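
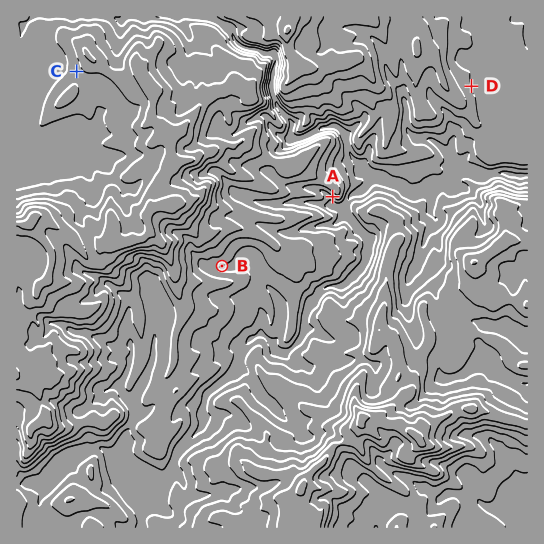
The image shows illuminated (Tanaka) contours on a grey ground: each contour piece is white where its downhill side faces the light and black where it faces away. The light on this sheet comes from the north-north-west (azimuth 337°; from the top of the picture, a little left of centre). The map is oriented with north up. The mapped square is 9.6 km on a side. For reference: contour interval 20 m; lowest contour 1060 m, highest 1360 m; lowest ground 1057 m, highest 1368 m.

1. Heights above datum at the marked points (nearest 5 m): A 1120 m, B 1160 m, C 1270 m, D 1120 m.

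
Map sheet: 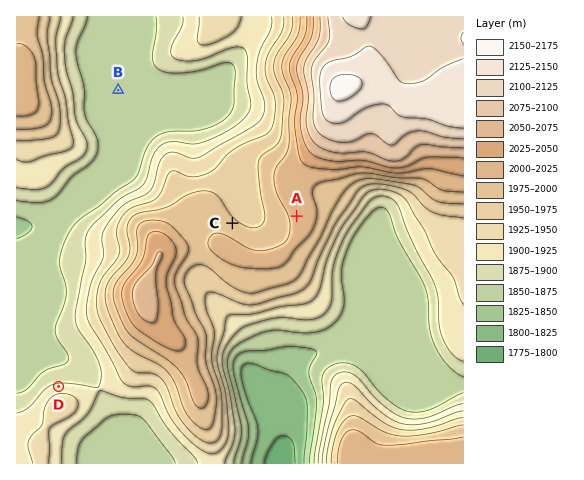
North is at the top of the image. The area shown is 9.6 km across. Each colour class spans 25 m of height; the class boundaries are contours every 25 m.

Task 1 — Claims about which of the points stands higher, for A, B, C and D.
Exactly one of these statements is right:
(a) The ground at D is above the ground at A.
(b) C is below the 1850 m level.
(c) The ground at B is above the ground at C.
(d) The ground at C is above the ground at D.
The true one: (d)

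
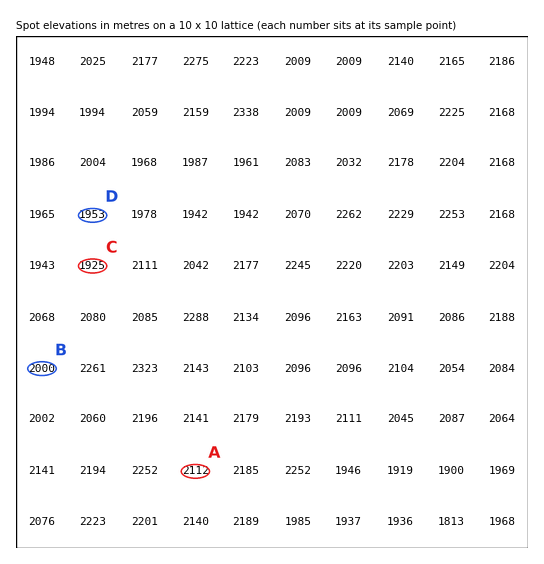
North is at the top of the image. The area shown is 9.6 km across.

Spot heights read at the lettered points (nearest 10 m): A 2110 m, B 2000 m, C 1930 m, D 1950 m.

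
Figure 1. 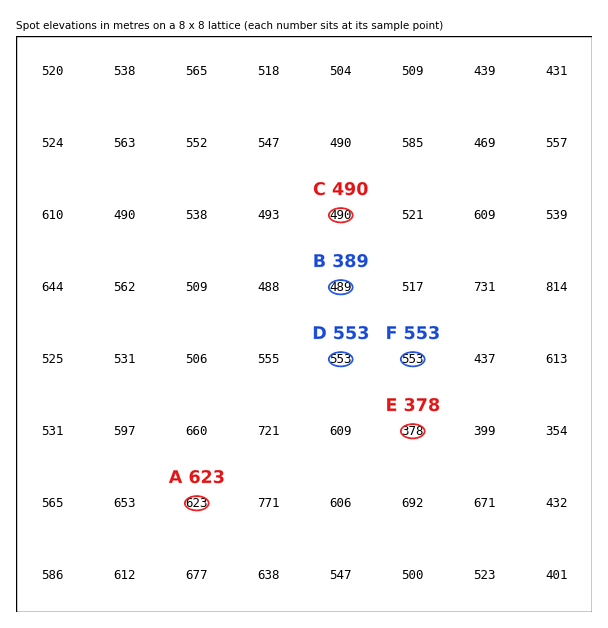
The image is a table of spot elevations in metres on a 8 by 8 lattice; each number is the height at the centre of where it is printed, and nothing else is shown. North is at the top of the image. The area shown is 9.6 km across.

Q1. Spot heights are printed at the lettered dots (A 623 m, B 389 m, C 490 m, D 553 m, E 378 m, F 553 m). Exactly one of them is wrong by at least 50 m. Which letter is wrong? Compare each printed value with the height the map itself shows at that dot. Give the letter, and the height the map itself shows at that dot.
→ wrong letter B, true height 489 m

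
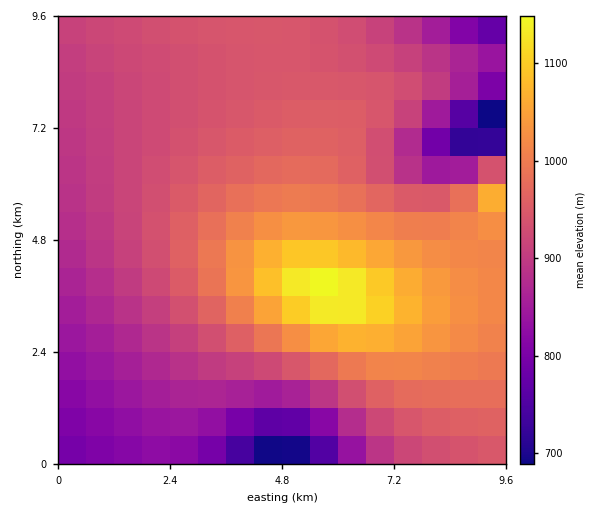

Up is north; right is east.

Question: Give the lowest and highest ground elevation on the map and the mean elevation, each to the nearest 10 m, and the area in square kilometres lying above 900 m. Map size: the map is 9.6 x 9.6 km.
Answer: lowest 650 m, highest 1160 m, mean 930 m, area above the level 65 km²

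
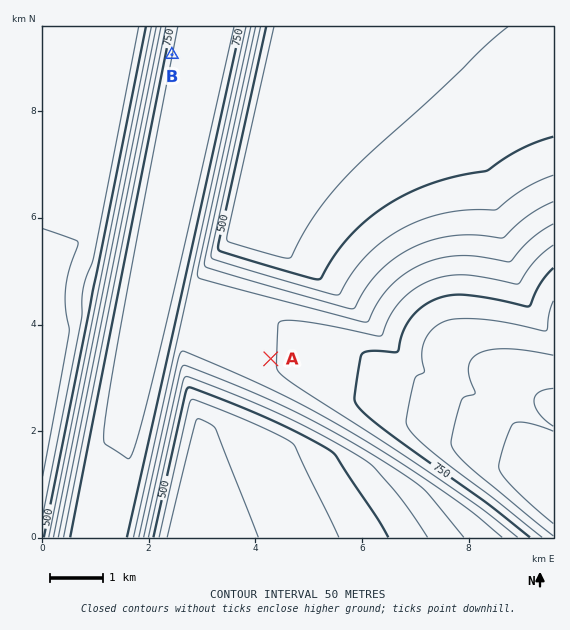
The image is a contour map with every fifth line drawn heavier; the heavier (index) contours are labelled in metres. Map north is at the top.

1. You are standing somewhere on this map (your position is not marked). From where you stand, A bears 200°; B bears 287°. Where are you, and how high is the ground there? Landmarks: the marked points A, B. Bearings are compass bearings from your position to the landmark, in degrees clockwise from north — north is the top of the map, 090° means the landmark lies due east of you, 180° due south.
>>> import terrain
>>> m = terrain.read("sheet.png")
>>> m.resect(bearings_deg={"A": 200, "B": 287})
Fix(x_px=360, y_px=112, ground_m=440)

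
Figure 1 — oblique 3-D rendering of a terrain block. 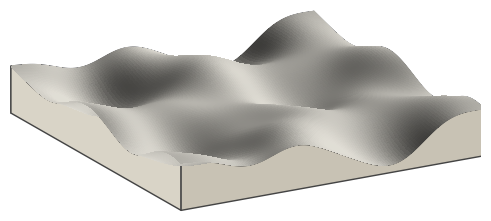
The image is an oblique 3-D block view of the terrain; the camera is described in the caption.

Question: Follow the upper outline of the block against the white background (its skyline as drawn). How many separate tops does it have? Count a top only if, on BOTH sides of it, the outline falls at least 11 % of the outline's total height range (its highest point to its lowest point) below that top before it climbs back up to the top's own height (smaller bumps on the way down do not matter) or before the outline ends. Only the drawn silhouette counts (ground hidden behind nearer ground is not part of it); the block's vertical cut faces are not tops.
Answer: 2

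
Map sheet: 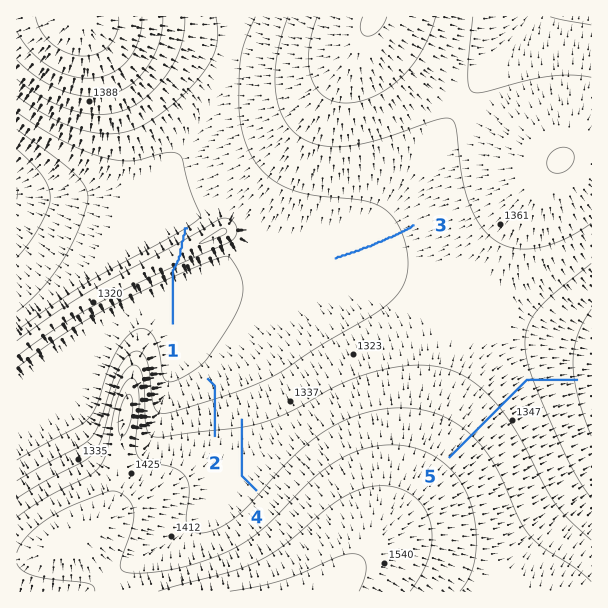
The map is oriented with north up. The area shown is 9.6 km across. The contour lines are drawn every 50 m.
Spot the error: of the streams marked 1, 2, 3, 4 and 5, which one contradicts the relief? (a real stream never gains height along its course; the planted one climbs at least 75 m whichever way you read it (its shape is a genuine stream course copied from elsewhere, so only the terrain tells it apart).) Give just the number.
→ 1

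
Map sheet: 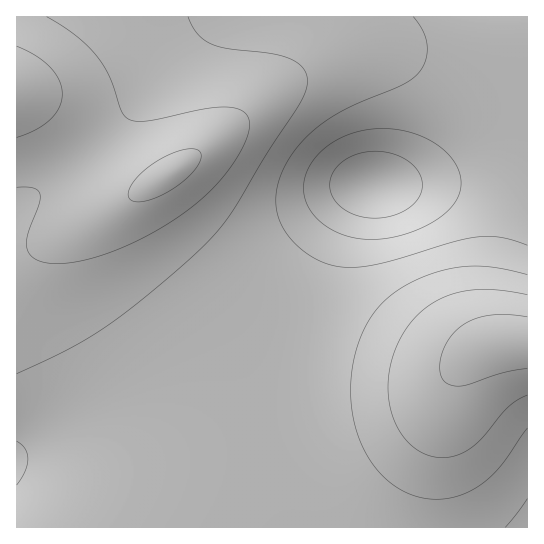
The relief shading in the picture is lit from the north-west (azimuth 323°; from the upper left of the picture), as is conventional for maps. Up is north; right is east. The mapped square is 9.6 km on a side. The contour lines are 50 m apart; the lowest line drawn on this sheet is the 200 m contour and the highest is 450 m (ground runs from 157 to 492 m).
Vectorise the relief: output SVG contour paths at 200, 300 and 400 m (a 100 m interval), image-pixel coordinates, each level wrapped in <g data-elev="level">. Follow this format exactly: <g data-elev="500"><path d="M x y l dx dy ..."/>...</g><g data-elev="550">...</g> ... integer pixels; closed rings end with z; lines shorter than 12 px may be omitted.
<g data-elev="200"><path d="M370 218l-20-5-14-11-4-7-2-8 0-8 4-8 5-6 7-6 19-7 21 0 20 7 9 9 6 10 1 11-3 9-9 9-12 7-13 3z"/></g><g data-elev="300"><path d="M505 527l22-28"/><path d="M17 441l8 8 3 10-3 12-8 14"/><path d="M527 245l-26-8-24 0-24 5-74 22-20 3-16 0-18-4-18-9-15-13-11-16-5-19 2-21 8-22 16-21 15-14 17-12 23-12 46-20 12-7 7-8 5-12 0-14-5-13-9-13"/></g><g data-elev="400"><path d="M527 295l-29-5-25 0-23 5-20 10-17 14-13 20-9 24-3 24 4 26 4 12 6 10 8 9 9 7 10 4 10 3 16-2 16-8 12-11 25-30 9-7 10-5"/><path d="M17 187l16 1 4 2 3 4-1 9-12 36 0 10 4 7 8 5 14 3 16-1 18-4 27-8 28-13 28-16 24-17 20-18 16-18 13-22 6-17 0-9-3-7-7-5-9-2-25 2-58 12-10 0-8-2-7-8-13-34-12-21-22-21-28-18"/></g>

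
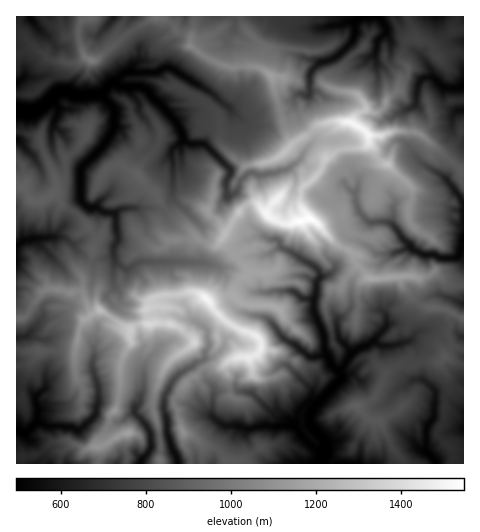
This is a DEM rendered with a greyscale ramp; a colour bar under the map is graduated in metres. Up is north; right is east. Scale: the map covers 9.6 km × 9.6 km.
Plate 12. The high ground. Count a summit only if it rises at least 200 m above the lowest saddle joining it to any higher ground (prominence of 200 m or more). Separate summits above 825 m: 3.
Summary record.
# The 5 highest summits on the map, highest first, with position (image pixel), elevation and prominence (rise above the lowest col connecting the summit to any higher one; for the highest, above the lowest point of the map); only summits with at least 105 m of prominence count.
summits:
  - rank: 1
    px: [311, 218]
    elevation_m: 1547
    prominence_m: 1052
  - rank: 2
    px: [206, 298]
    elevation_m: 1511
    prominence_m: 364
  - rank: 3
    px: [357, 126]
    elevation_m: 1508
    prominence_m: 250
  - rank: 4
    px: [129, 433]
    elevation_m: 1168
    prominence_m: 161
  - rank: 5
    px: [271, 76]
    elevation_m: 1156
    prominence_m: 128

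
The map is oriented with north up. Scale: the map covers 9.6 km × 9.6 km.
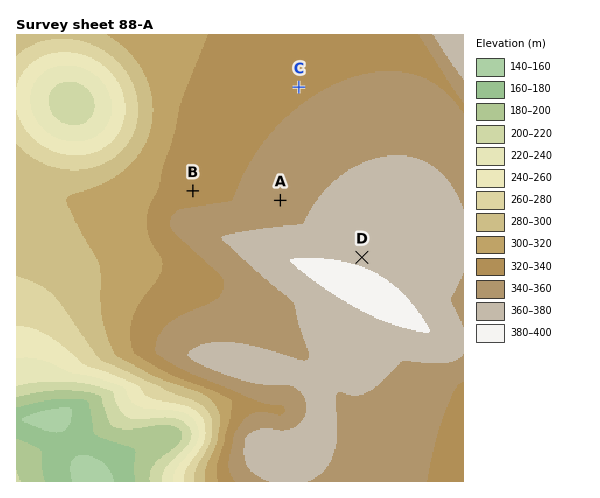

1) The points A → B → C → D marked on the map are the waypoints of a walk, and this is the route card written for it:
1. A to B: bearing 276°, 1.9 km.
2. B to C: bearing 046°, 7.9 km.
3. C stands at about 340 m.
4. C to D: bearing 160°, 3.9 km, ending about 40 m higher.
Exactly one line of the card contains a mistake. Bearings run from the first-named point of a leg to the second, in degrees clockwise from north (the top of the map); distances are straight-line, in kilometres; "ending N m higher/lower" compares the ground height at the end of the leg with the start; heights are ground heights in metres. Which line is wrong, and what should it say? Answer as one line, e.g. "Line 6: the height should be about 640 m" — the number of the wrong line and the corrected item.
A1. Line 2: the distance should be 3.2 km.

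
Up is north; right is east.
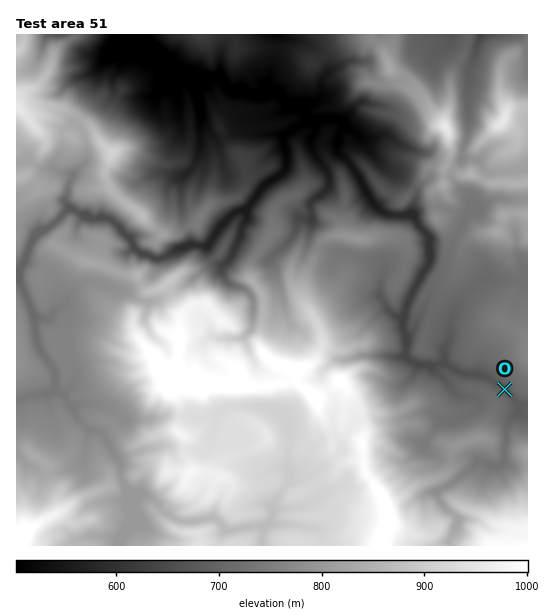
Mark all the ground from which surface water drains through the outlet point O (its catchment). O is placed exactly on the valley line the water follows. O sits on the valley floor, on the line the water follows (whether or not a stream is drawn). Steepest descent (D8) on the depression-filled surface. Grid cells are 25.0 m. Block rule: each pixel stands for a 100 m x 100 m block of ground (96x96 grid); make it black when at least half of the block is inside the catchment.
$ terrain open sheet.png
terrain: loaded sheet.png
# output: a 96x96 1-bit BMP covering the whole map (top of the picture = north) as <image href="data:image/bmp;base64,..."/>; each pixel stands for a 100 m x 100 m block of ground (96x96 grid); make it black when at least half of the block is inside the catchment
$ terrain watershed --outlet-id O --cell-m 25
<image width="96" height="96" href="data:image/bmp;base64,Qk2+BAAAAAAAAD4AAAAoAAAAYAAAAGAAAAABAAEAAAAAAIAEAAATCwAAEwsAAAIAAAAAAAAA////AAAAAAAAAAAAAAAAAAf///4AAAAAAAAAAAf///4AAAAAAAAAAAf///4AAAAAAAAAAAP///8AAAAAAAAAAAP///8AAAAAAAAAAAP///8AAAAAAAAAAAP///8AAAAAAAAAAAP///8AAAAAAAAAAAH///8AAAAAAAAAAAD///8AAAAAAAAAAAA///8AAAAAAAAAAAAf//8AAAAAAAAAAAAB//8AAAAAAAAAAAAAf/8AAAAAAAAAAAAAf/8AAAAAAAAAAAAAf/8AAAAAAAAAAAAAf/8AAAAAAAAAAAAAP/8AAAAAAAAAAAAAP/8AAAAAAAAAAAAAD/8AAAAAAAAAAAAAAP8AAAAAAAAAAAAAAP8AAAAAAAAAAAAAAP8AAAAAAAAAAAAAAP8AAAAAAAAAAAAAAH8AAAAAAAAAAAAAAD8AAAAAAAAAAAAAAD8AAAAAAAAAAAAAAD8AAAAAAAAAAAAAAB8AAAAAAAAAAAAAAA8AAAAAAAAAAAAAAAcAAAAAAAAAAAAAAAMAAAAAAAAAAAAAAAEAAAAAAAAAAAAAAAAAAAAAAAAAAAAAAAAAAAAAAAAAAAAAAAAAAAAAAAAAAAAAAAAAAAAAAAAAAAAAAAAAAAAAAAAAAAAAAAAAAAAAAAAAAAAAAAAAAAAAAAAAAAAAAAAAAAAAAAAAAAAAAAAAAAAAAAAAAAAAAAAAAAAAAAAAAAAAAAAAAAAAAAAAAAAAAAAAAAAAAAAAAAAAAAAAAAAAAAAAAAAAAAAAAAAAAAAAAAAAAAAAAAAAAAAAAAAAAAAAAAAAAAAAAAAAAAAAAAAAAAAAAAAAAAAAAAAAAAAAAAAAAAAAAAAAAAAAAAAAAAAAAAAAAAAAAAAAAAAAAAAAAAAAAAAAAAAAAAAAAAAAAAAAAAAAAAAAAAAAAAAAAAAAAAAAAAAAAAAAAAAAAAAAAAAAAAAAAAAAAAAAAAAAAAAAAAAAAAAAAAAAAAAAAAAAAAAAAAAAAAAAAAAAAAAAAAAAAAAAAAAAAAAAAAAAAAAAAAAAAAAAAAAAAAAAAAAAAAAAAAAAAAAAAAAAAAAAAAAAAAAAAAAAAAAAAAAAAAAAAAAAAAAAAAAAAAAAAAAAAAAAAAAAAAAAAAAAAAAAAAAAAAAAAAAAAAAAAAAAAAAAAAAAAAAAAAAAAAAAAAAAAAAAAAAAAAAAAAAAAAAAAAAAAAAAAAAAAAAAAAAAAAAAAAAAAAAAAAAAAAAAAAAAAAAAAAAAAAAAAAAAAAAAAAAAAAAAAAAAAAAAAAAAAAAAAAAAAAAAAAAAAAAAAAAAAAAAAAAAAAAAAAAAAAAAAAAAAAAAAAAAAAAAAAAAAAAAAAAAAAAAAAAAAAAAAAAAAAAAAAAAAAAAAAAAAAAAAAAAAAAAAAAAAAAAAAAAAAAAAAAAAAAAAAAAAAAAAAAAAAAAAAAAAAAAAAAAAAAAAAAAAAAAAAAAAAAAAAAAAAAAAAAAAAAAAAAAAAAAAAAAAAAAAAAAAAAAAAAAAAAAAAAAAAAAAAAAAAAAAAAAAAAAAAA="/>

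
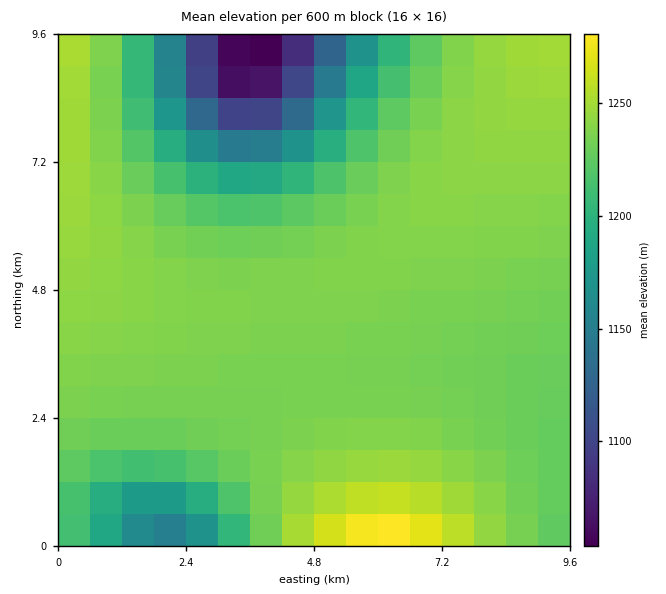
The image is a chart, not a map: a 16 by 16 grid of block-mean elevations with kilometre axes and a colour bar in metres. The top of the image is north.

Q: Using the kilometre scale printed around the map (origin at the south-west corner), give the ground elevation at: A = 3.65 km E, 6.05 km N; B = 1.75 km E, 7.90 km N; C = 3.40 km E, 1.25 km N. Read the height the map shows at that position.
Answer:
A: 1224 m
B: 1202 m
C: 1228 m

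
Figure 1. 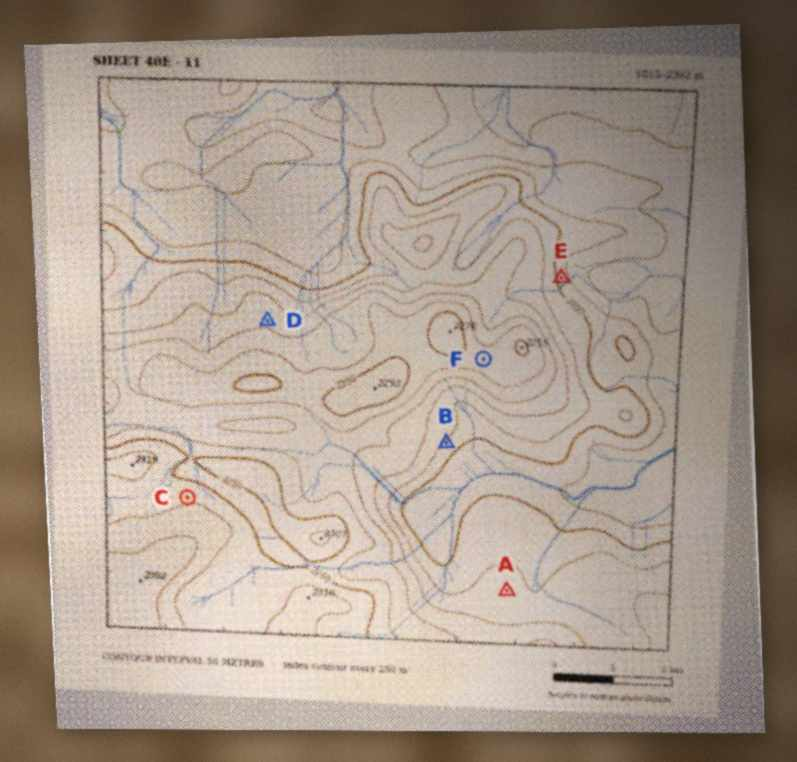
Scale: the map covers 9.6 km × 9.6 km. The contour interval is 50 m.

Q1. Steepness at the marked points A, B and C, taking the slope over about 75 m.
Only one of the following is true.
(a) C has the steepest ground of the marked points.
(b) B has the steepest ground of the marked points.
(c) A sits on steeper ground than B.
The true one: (b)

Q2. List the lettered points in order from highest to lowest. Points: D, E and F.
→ F D E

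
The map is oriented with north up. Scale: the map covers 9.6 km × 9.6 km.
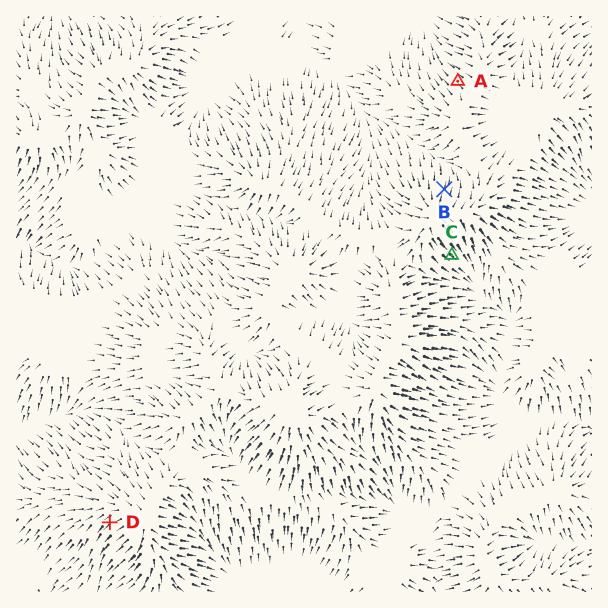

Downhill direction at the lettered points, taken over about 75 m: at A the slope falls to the NW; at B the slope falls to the N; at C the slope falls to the SE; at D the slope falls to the SW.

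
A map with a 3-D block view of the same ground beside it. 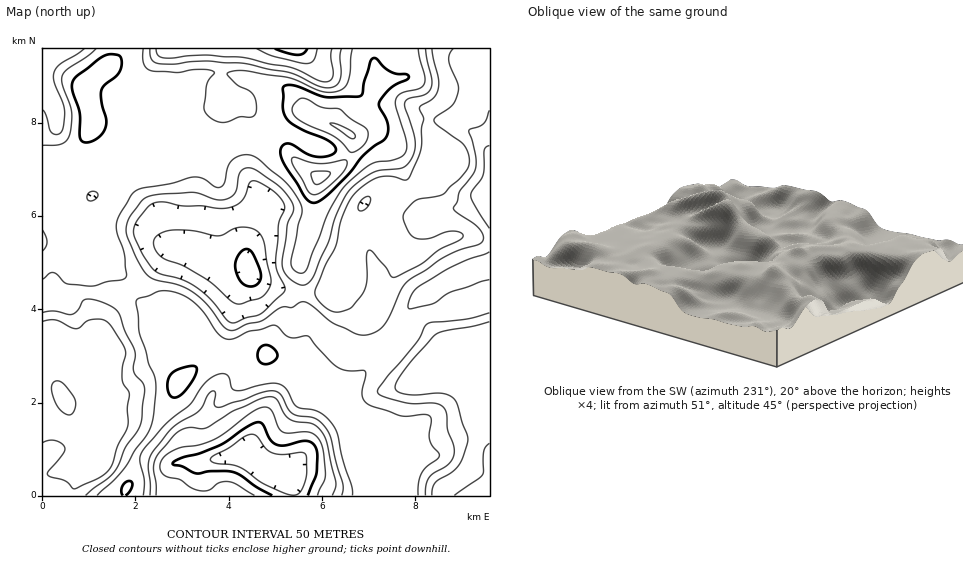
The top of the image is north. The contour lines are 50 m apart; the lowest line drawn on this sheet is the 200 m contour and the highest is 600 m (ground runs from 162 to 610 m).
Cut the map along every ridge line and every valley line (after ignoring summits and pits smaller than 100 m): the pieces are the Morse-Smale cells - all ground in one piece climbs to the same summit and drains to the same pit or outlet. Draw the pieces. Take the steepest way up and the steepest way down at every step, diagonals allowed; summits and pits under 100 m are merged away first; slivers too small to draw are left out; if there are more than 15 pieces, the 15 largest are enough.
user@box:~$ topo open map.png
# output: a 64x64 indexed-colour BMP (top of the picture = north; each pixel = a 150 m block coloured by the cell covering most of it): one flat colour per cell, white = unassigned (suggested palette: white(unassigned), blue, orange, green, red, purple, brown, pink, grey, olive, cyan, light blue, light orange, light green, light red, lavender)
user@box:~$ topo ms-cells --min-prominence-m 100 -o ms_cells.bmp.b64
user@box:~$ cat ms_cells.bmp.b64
<image width="64" height="64" href="data:image/bmp;base64,Qk12CAAAAAAAAHYAAAAoAAAAQAAAAEAAAAABAAQAAAAAAAAIAAATCwAAEwsAABAAAAAAAAAA////ALR3HwAOf/8ALKAsACgn1gC9Z5QAS1aMAMJ34wB/f38AIr28AM++FwDox64AeLv/AIrfmACWmP8A1bDFADMzMzMzMyIiIiIiIiIiIiIiIiIiIiIiIiIkREREREREMzMzMzMzIiIiIiIiIiIiIiIiIiIiIiIiIiJEREREREQzMzMzMzMyIiIiIiIiIiIiIiIiIiIiIiIiIkRERERERDMzMzMzMzIiIiIiIiIiIiIiIiIiIiIiIiIiREREREREMzMzMzMzMiIiIiIiIiIiIiIiIiIiIiIiIiJEREREREQzMzMzMzMyIiIiIiIiIiIiIiIiIiIiIiIiRERERERERDMzMzMzMzMiIiIiIiIiIiIiIiIiIiIiJEREREREREREMzMzMzMzMzIiIiIiIiIiIiIiIiIiIiJEREREREREREQzMzMzMzMzMiIiIiIiIiIiIiIiIiIiIkRERERERERERDMzMzMzMzMzIiIiIiIiIiIiIiIiIiIkREREREREREREMzMzMzMzMzMyIiIiIiIiIiIiIiIiIiREREREREREREQzMzMzMzMzMzIiIiIiIiIiIiIiIiIiRERERERERERERDMzMzMzMzMzMyIiIiIiIiIiIiIiIiJEREREREREREREMzMzMzMzMzMzIiIiIiIiIiIiIiIiJEREREREREREREQzMzMzMzMzMzMyIiIiIiIiIiIiIiIkRERERERERERERDMzMzMzMzMzMzIiIiIiIiIiIiIiIRFEREREREREREREMzMzMzMzMzMzMyIiIiIiIiIiIiERERREREREREREREQzMzMzMzMzMzMzMiIiIiIiIiIiEREREURERERERERERDMzMzMzMzMzMzMzIiIiIiIiIiIRERERFEREREREREREMzMzMzMzMzMzMzMRIiIiIiIiEREREREUREREREREREQzMzMzMzMzMzMzMxEREiIiERERERERERFERERERERERDMzMzMzMzMzMzMxERERERERERERERERERREREREREREMzMzMzMzMzMzMzEREREREREREREREREREUREREREREQzMzMzMzMzMzMzERERERERERERERERERERFERERERERDMzMzMzMzMzMzEREREREREREREREREREREUREREREREMzMzMzMzMzMxERERERERERERERERERERERFEREREREQzMzMzMzMzMxEREREREREREREREREREREREURERERERDMzMzMzMzMRERERERERERERERERERERERERFEREREREMzMzMzMzMRERERERERERERERERERERERERERREREREQzkzMzMzMRERERERERERERERERERERERERERERRERERDmTMzMzMxERERERERERERERERERERERERERERERREREmZkzMzMxERERERERERERERERERERERERERERERERRESZmTMzMxERERERERERERERERERERERERERERERERERRJmZkzMxERERERERERERERERERERERERERERERERERERZpmTMxERERERERERERERERERERERERERERERERERERFmaZMzEREREREREREREREREREREREREREREREREREREWZmYxERERERERERERERERERERERERERERERERERERERZmZmZhERERERERERERERERERERERERERERERERERERFmZmZmEREREREREREREREREREREREREREREREREREREWZmZmZhERERERERERERERERERERERERERERERERERERZmZmZmERERERERERERERERERERERERERERERERERERF2ZmZmZhEREREREREREREREREREREREREREREREREREXZmZmZmERERERERERERERERERERERERERERERERERERd2ZmZmZhERERERERERERERERERERERERERERERERERF3ZmZmZmEREREREREREREREREREREREREREREREREREXdmZmZmYRERERERERERERERERERERERERERERERERERd2ZmZmZhEREREREREREREREREYiIERERERERERERERF3ZmZmZmZmZmEREREREREREREYiIiBEREREREREREREXd2ZmZmZmZmZhEREREREREREYiIiIgRERERERERERERd3d2ZmZmZmZmYVVVVRERERFViIiIiBERERERERERERF3d3dmZmZmZmZVVVVVVVERVVWIiIiIEREREREREREREXd3d2ZmZmZmZlVVVVVVVVVVVYiIiIgRERERERERERERd3d3dmZmZmZlVVVVVVVVVVVVWIiIgRERERERERERERF3d3d2ZmZmZlVVVVVVVVVVVVVYiFVVEREREREREREREXd3d3VVVmZmVVVVVVVVVVVVVVVVVVURERERERERERERd3d3dVVVVmZVVVVVVVVVVVVVVVVVVVURERERERERERF3d3dVVVVVZlVVVVVVVVVVVVVVVVVVVVEREREREREREXd3d1VVVVVVVVVVVVVVVVVVVVVVVVVVURERERERERERd3d3VVVVVVVVVVVVVVVVVVVVVVVVVVVVERERERERERF3d3d1VVVVVVVVVVVVVVVVVVVVVVVVVVWqEREREREREXd3d3dVVVVVVVVVVVVVVVVVVVVVVVVVVaqhERERERERd3d3d3dVVVVVVVVVVVVVVVVVVVVVVVVVqqERERERERF3d3d3d3VVVVVVVVVVVVVVVVVVVVVVVVWqoREREREREXd3d3d3dVVVVVVVVVVVVVVVVVVVVVVVVRERERERERER"/>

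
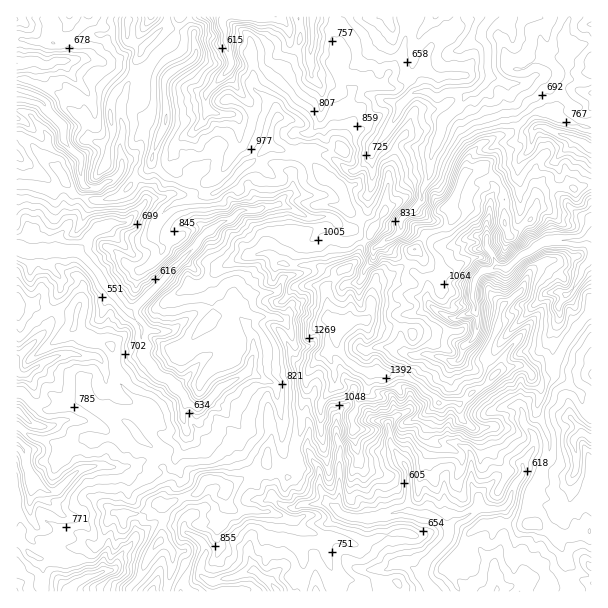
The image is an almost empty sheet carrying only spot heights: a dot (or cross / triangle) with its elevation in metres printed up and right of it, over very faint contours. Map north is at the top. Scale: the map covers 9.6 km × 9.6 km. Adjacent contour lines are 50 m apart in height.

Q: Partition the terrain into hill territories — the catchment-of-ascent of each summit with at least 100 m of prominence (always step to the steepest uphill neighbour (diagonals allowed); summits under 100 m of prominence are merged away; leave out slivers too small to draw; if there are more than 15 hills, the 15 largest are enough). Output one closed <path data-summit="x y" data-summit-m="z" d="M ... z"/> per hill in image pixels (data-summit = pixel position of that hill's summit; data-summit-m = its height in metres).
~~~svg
<path data-summit="345 324" data-summit-m="1487" d="M591 16l-366 0-2 4 1 21 6 16 0 9-24 27-1 8 3 10-6 12-10 10-12 6-6 10 0 6-4 3 0 7 5 6-3 21-8 6-15 1-3 3-1-10-6-10-18-12 0-68 9-22 11-7 11-14 22-20 4-10 2-12-164 0 0 231 11 4 18-2 3 13 13 16 0 9-7 15 0 11-4 9-4 7-30 29 1 233 52 0 9-10 25-10 0-12 5-12-10-7-15-18-11-6-9-1-12-11-5-7 1-8 12 0 19-20 14-4 40 0 14 9 24-6 5-5 1-8 10-12 1-13-5-12 4-15 6 0 3 4 8-2 21-21 24-13 16 8 8 2 4 4 7 36 0 27 4 2 19-1 4 3 2 6 7 9 1 23 10 12-25 1-9 4-6 0-20-10-5 3 0 21-16 19-24-19-21 0-9-6-6 1-5 11 4 6 10 4 6 5 2 9-6 14 2 10-16 8-5 6 1 2 410-1z"/><path data-summit="159 542" data-summit-m="1120" d="M248 372l-24 13-21 21-8 2-3-4-6 0-4 9 5 18-1 13-10 12-1 8-5 5-24 6-14-9-40 0-14 4-19 20-13 1 0 7 5 7 12 11 9 1 11 6 9 13 16 12-5 12 0 12-25 10-8 8 1 2 109 0 6-8 16-8-2-10 6-14-2-9-6-5-10-4-4-6 5-11 6-1 9 6 21 0 24 19 16-19 0-21 5-3 20 10 6 0 9-4 25-1-10-12-1-23-7-9-2-6-4-3-19 1-4-2 0-27-7-36-4-4-8-2z"/><path data-summit="165 120" data-summit-m="1155" d="M224 16l-44 0-6 23-22 20-11 14-9 5-5 8-6 16 0 68 18 12 6 10 1 10 3-3 15-1 8-6 3-21-5-6 0-7 4-3 0-6 6-10 12-6 10-10 6-12-3-10 1-8 24-27 0-9-6-16z"/><path data-summit="414 249" data-summit-m="1252" d="M402 228l-18 17 43 37 1 21 7 7 18 9 21-7 1-9-3-9 3-15 8-8 13-4-2-9-7-10 0-9-4-3-12 0-18 10-12 1-13-9z"/><path data-summit="17 306" data-summit-m="845" d="M20 248l-4 1 1 109 29-28 6-10 2-17 7-15 0-9-13-16-3-13-18 2z"/>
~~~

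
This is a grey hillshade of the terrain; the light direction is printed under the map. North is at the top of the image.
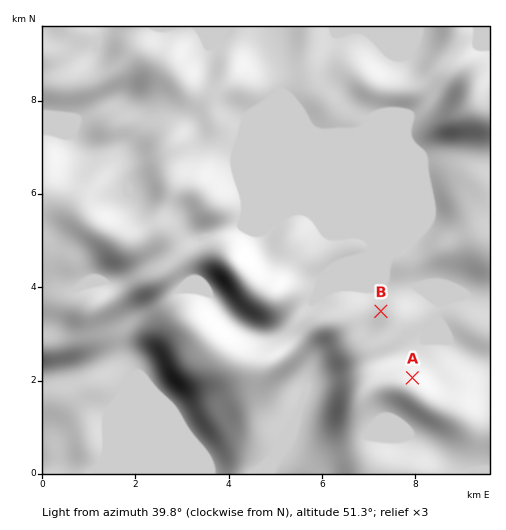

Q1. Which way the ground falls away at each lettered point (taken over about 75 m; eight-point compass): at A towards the N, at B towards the NW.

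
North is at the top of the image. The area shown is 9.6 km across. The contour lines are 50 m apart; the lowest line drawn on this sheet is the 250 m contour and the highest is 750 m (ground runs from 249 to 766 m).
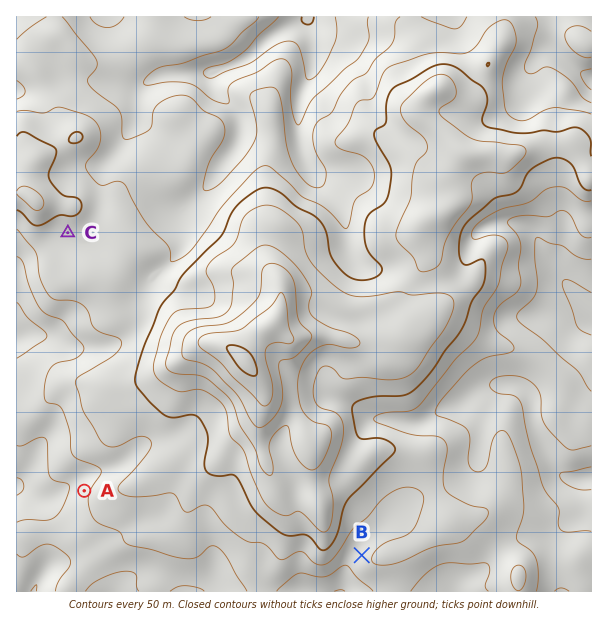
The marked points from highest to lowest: C B A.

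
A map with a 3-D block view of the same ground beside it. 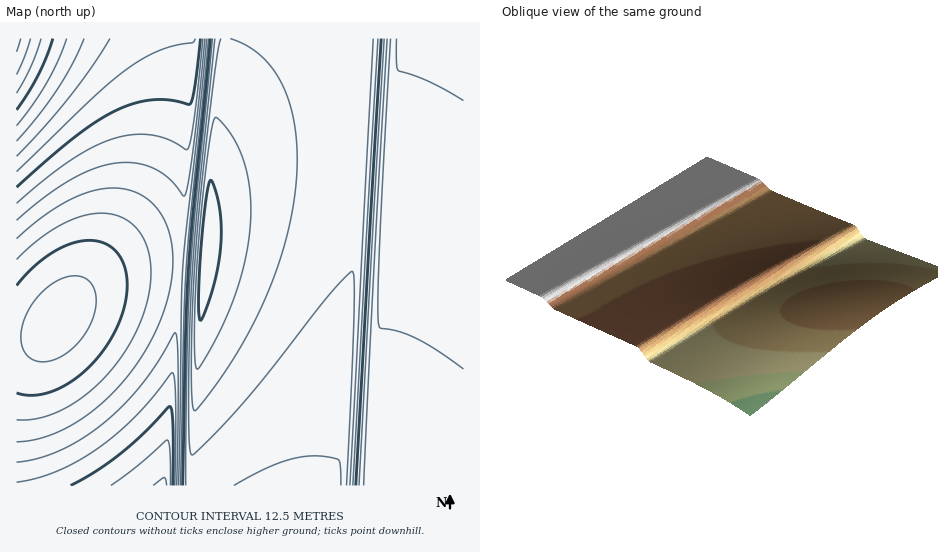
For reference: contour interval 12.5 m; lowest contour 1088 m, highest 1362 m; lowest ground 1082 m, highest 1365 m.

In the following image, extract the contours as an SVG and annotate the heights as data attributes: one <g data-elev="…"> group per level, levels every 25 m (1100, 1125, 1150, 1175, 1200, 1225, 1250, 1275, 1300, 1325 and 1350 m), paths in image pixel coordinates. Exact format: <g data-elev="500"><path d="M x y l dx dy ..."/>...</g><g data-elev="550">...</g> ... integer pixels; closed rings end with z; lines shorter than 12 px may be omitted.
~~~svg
<g data-elev="1100"><path d="M31 39l-14 35"/></g><g data-elev="1125"><path d="M53 39l-15 36-21 35"/></g><g data-elev="1150"><path d="M84 39l-12 25-15 26-19 26-21 25"/></g><g data-elev="1175"><path d="M111 485l26-19 30-26 3 10 0 35"/><path d="M195 39l-2 4-20 3-18 6-30 18-33 28-75 74"/></g><g data-elev="1200"><path d="M17 482l19-4 21-7 21-10 20-13 20-15 18-18 36-42 2 3 2 21-1 88"/><path d="M203 39l-9 81-4 21-3 9-18-10-17-5-19 0-20 4-21 8-22 13-25 19-28 24"/></g><g data-elev="1225"><path d="M17 442l26-5 27-11 27-19 26-25 21-28 16-32 10-31 3-31-4-27-4-11-6-11-7-8-9-7-11-5-10-2-24 1-25 8-28 17-28 24"/><path d="M207 39l-24 228-5 218"/></g><g data-elev="1250"><path d="M17 393l16 2 19-3 18-10 19-15 16-19 12-21 8-22 2-21-3-18-7-14-13-9-15-3-19 4-18 9-19 15-16 18"/><path d="M210 39l-22 232-3 67-2 147"/></g><g data-elev="1275"><path d="M215 39l-18 168-5 70-3 105 0 50 1 21 2 2 3-2 40-41 33-39 60-77 16-18 9-7 1 14 0 40-7 160"/></g><g data-elev="1300"><path d="M197 369l4-4 13-23 19-41 12-38 5-37 0-33-6-31-12-26-8-11-8-8-3 7-4 20-10 98-5 85 1 31z"/><path d="M378 39l-25 446"/></g><g data-elev="1325"><path d="M384 39l-25 446"/></g><g data-elev="1350"><path d="M391 39l-12 209-1 53 1 23 2 4 19 4 20 8 20 12 23 17"/></g>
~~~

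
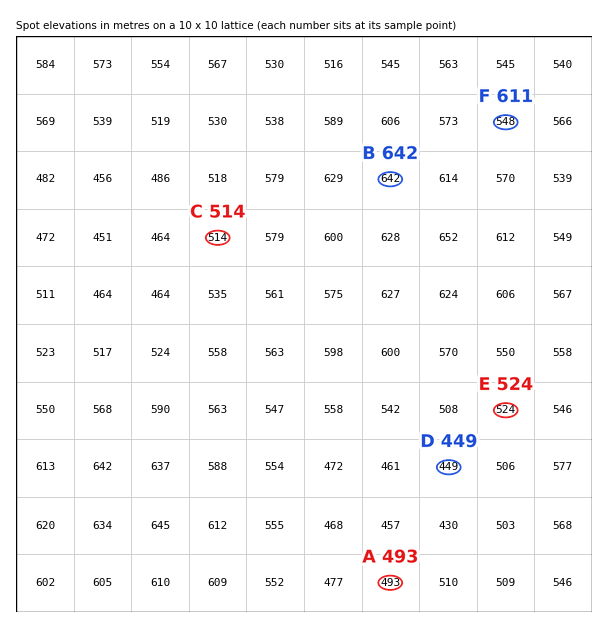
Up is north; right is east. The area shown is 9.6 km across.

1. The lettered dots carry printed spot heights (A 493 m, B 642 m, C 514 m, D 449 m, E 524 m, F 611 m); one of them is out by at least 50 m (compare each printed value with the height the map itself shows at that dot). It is F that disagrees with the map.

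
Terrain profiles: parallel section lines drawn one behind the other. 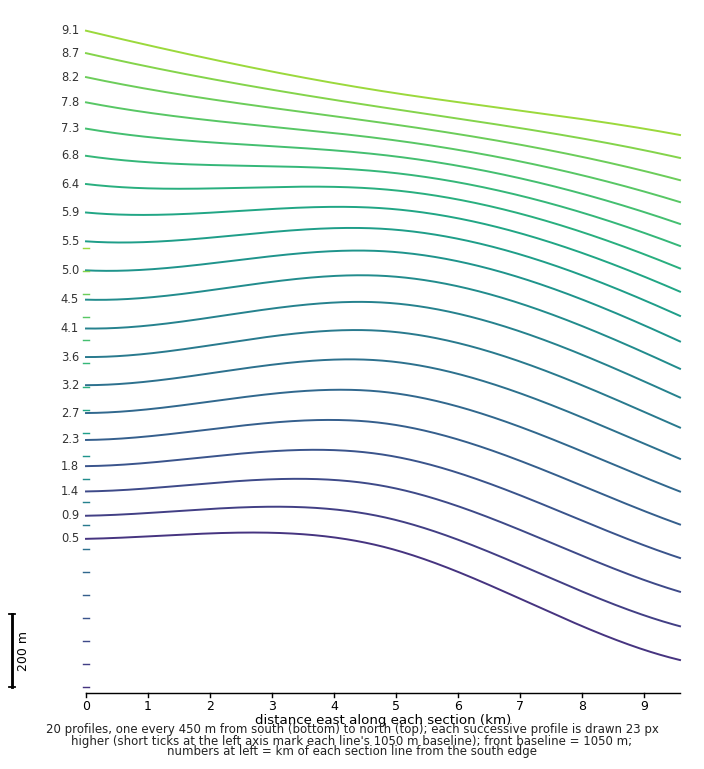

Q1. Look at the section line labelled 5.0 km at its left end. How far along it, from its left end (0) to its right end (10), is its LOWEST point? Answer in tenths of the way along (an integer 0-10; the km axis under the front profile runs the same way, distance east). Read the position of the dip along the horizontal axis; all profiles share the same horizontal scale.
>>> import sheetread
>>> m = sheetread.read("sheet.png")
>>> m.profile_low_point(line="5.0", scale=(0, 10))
10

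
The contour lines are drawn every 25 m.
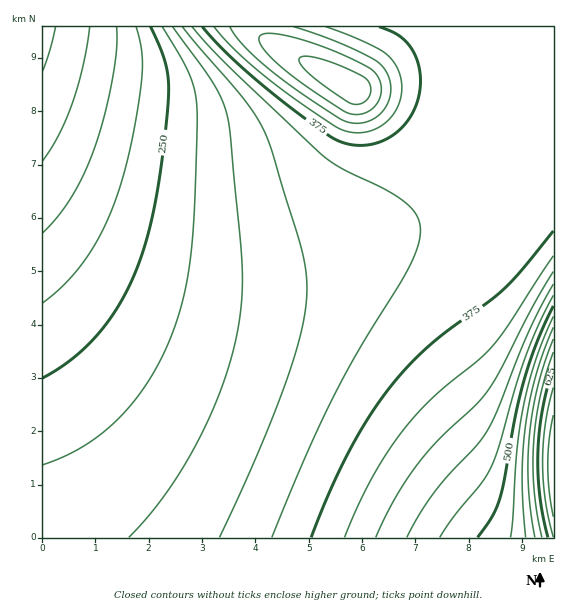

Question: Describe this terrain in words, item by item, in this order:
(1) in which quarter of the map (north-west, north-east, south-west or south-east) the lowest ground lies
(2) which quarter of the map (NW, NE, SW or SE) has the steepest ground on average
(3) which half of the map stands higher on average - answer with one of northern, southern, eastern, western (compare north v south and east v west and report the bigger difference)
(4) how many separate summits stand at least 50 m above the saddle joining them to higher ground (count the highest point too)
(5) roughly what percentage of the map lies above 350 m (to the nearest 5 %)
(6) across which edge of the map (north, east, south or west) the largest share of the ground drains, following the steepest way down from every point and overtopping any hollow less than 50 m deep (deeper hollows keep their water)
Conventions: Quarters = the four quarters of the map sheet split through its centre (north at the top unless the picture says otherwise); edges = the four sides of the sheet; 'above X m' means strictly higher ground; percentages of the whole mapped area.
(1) Look to the north-west quarter for the lowest ground.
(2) The south-east quarter is the steepest part of the map.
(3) The eastern half stands higher on average than the western half.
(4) Counting only tops that stand 50 m proud, the map has 2 summits.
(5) Roughly 45 % of the ground is higher than 350 m.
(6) The largest share of the runoff leaves by the western edge.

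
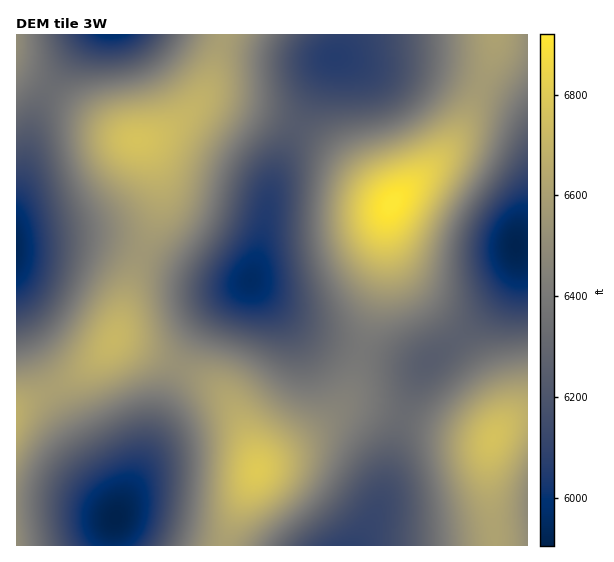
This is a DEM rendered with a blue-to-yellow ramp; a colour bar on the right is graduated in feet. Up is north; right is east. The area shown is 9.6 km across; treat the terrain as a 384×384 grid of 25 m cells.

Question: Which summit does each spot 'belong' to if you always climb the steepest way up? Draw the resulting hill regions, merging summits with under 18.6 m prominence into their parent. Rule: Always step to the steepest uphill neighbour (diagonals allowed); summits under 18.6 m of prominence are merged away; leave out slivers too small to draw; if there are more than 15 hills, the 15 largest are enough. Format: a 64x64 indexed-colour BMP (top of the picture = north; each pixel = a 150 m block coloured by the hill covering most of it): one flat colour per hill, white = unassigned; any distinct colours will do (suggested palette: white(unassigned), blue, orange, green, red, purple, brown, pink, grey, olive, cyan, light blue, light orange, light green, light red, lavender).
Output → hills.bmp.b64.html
<image width="64" height="64" href="data:image/bmp;base64,Qk12CAAAAAAAAHYAAAAoAAAAQAAAAEAAAAABAAQAAAAAAAAIAAATCwAAEwsAABAAAAAAAAAA////ALR3HwAOf/8ALKAsACgn1gC9Z5QAS1aMAMJ34wB/f38AIr28AM++FwDox64AeLv/AIrfmACWmP8A1bDFADMzMzMzMzMzMzMzMzMzMzMzMzMzMzVVVVVVVVVVVVVVMzMzMzMzMzMzMzMzMzMzMzMzMzMzM1VVVVVVVVVVVVUzMzMzMzMzMzMzMzMzMzMzMzMzMzMzVVVVVVVVVVVVVTMzMzMzMzMzMzMzMzMzMzMzMzMzMzM1VVVVVVVVVVVVMzMzM2ZmYzMzMzMzMzMzMzMzMzMzMzVVVVVVVVVVVVVmZmZmZmZDMzMzMzMzMzMzMzMzMzMzM1VVVVVVVVVVVWZmZmZmZkQzMzMzMzMzMzMzMzMzMzMzVVVVVVVVVVVVZmZmZmZkRDMzMzMzMzMzMzMzMzMzMzNVVVVVVVVVVVVmZmZmZmREQzMzMzMzMzMzMzMzMzMzM1VVVVVVVVVVVWZmZmZmRERDMzMzMzMzMzMzMzMzMzMzNVVVVVVVVVVVZmZmZmZEREQzMzMzMzMzMzMzMzMzMzM1VVVVVVVVVVVmZmZmZERERDMzMzMzMzMzMzMzMzMzMzVVVVVVVVVVVWZmZmZEREREQzMzMzMzMzMzMzMzMzMzNVVVVVVVVVVVZmZmZkRERERDMzMzMzMzMzMzMzMzMzMzVVVVVVVVVVVmZmZkREREREMzMzMzMzMzMzMzMzMzMzNVVVVVVVVVVWZmZmRERERERDMzMzMzMzMzMzMzMzMzM1VVVVVVVVVVZmZmREREREREMzMzMzMzMzMzMzMzMzMzVVVVVVVVVVVmZmZEREREREQzMzMzMzMzMzMzMzMzMzM1VVVVVVVVVWZmZEREREREREMzMzMzMzMzMzMzMzMzMzVVVVVVVVVVZmZEREREREREQzMzMzMzMzMzMzMzMzMzM1VVVVVVVVVmZkREREREREREMzMzMzMzMzMzMzMzMzMzVVVVVVVVVWZkREREREREREQzMzMzMzMzMzMzMzMzMzM1VVVVVVVVZmRERERERERERDMzMzMzMzMzMzMzMzMzMzVVVVVVVVVmREREREREREREQzMzMzMzMzMzMzMzMzEREVVVVVVVVWZERERERERERERDMzMzMzMzMzMzMzERERERFVVVVVVVZkREREREREREREQzMzMzMzMzMzERERERERERFVVVVVVkREREREREREREREMzMzMzMzMxERERERERERERVVVVVWREREREREREREREQzMzMzMzMREREREREREREREVVVVVREREREREREREREREMzMzMzMRERERERERERERERFVVVVERERERERERERERERDMzMzMRERERERERERERERERVVVUREREREREREREREREQzMzMREREREREREREREREREVVVREREREREREREREREREMzMRERERERERERERERERERFVVERERERERERERERERERDMRERERERERERERERERERERVUREREREREREREREQiIiIRERERERERERERERERERERFVRERERERERERERCIiIiIiEREREREREREREREREREREVVEREREREREREQiIiIiIiIRERERERERERERERERERERFUREREREREREIiIiIiIiIhEREREREREREREREREREREVREREREREQiIiIiIiIiIiEREREREREREREREREREREREiIiIiIiIiIiIiIiIiIiIhERERERERERERERERERERESIiIiIiIiIiIiIiIiIiIiERERERERERERERERERERERIiIiIiIiIiIiIiIiIiIiIREREREREREREREREREREREiIiIiIiIiIiIiIiIiIiIhERERERERERERERERERERESIiIiIiIiIiIiIiIiIiIiERERERERERERERERERERERIiIiIiIiIiIiIiIiIiIiIhEREREREREREREREREREREiIiIiIiIiIiIiIiIiIiIiEREREREREREREREREREREXIiIiIiIiIiIiIiIiIiIiIRERERERERERERERERERERciIiIiIiIiIiIiIiIiIiIhERERERERERERERERERERFyIiIiIiIiIiIiIiIiIiIiIREREREREREREREREREREXIiIiIiIiIiIiIiIiIiIiIhERERERERERERERERERERciIiIiIiIiIiIiIiIiIiIiIRERERERERERERERERERF3IiIiIiIiIiIiIiIiIiIiIhEREREREREREREREREREXciIiIiIiIiIiIiIiIiIiIiIRERERERERERERERERERdyIiIiIiIiIiIiIiIiIiIiIhERERERERERERERERERF3IiIiIiIiIiIiIiIiIiIiIiIREREREREREREREREREXdyIiIiIiIiIiIiIiIiIiIiIhERERERERERERERERERd3IiIiIiIiIiIiIiIiIiIiIiIRERERERERERERERERF3dyIiIiIiIiIiIiIiIiIiIiIhEREREREREREREREREXd3IiIiIiIiIiIiIiIiIiIiIiIRERERERERERERERERd3dyIiIiIiIiIiIiIiIiIiIiIhERERERERERERERERF3d3ciIiIiIiIiIiIiIiIiIiIiIREREREREREREREREXd3dyIiIiIiIiIiIiIiIiIiIiIhERERERERERERERERd3d3ciIiIiIiIiIiIiIiIiIiIiIRERERERERERERERF3d3d3IiIiIiIiIiIiIiIiIiIiIiEREREREREREREREXd3d3dyIiIiIiIiIiIiIiIiIiIiIRERERERERERERER"/>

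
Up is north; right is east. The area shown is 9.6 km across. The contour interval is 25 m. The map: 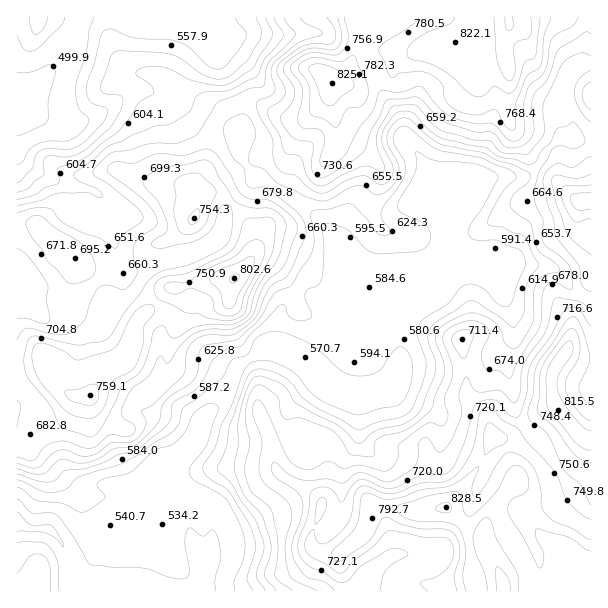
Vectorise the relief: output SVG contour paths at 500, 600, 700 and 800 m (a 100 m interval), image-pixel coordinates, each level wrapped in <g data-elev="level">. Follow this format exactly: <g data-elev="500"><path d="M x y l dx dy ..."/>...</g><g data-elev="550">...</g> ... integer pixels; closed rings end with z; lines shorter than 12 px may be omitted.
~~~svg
<g data-elev="500"><path d="M17 512l13 13 6 1 11-2 4 1 6 8 7 13-1 1-9-10-9-4-22-2-6 1"/><path d="M17 72l15 0 19-8 3 2 2 5-7 27-1 19-1 5-20 10-10 3"/></g><g data-elev="600"><path d="M17 474l22 7 12 1 6-3 8-8 25-4 14-5 14-7 19-5 30-25 4-6 2-15 5-5 14-7 6-5 17-30 11-7 16-4 9-13 28-27 3-1 3 1 3 9 6 5 9 1 8-3 1-4-7-14 0-6 3-5 10-4 4-6 2-30-1-21 3-4 7 1 15 5 17 18 9 5 9 1 30-2 12-4 4-5 2-4-3-11-8-7-18-8-4-6 1-7 16-29 2-7-1-12 19 9 39 3 16 6 7 4 1 5-15 27-13 19-1 9 5 6 23 0 22 9 6 9 0 9-7 15-6 20-3 4-5 1-4-2-17-16-7-4-8-1-8 4-13 17-19 11-8 7-3 4 0 6 8 26 1 10-6 20-7 18-4 6-10 5-21 4-16 7-5 1-15-10-31-16-10-8-11-15-9-6-14-5-7-1-8 2-5 6-17 48-4 24-9 19 2 5 12 10 10 18 16 23 6 16 1 8-7 22-1 6 9 15"/><path d="M266 17l6 15 0 4-4 9-9 11-5 10-3 4-20 13-12 3-27-6-28-13-14-1-11 3-3 3 1 3 13 10 3 4 0 4-15 10-7 13-12 15-33 26-11 6-17 5-1 3 2 9-1 3-13 5-12 7-16 4"/></g><g data-elev="700"><path d="M88 437l5-1 6-5 15-27 8-17 15-12 5-6 8-21 3-15 3-4 5-3 3 0 6 10 4 2 23-12 15-2 18 1 12-5 8-8 4-15 6-14 19-26 7-29 0-4-3-6-11-9-21-1-16-7-16-24-6-12-5-4-7-1-18 5-19 2-9 4-11 8 0 6 15 18 9 22-2 8-12 7-3 5 4 3 9 0 27-6 9-3 12-11 8-21 7-3 3 1 2 4 0 13-2 15-5 9-6 5-25 12-30 7-11 6-27 35-15 24-6 5-25 5-44-9-4 0-4 5-4 21 1 9 3 7 22 27 11 21 5 3z"/><path d="M464 359l3-4 6-19-1-4-4-2-10 1-5 4-1 3 0 4 3 6z"/><path d="M591 308l-15-7-18-3-4 2-9 32-15 22-7 12-2 8-1 18-2 7-3 4-3-1-8-9-4-2-18 1-6-1-4-4-4-9-3-1-6 16 3 17-1 6-11 26-6 8-4 2-3-1-9-13-3 0-3 1-4 5 0 14-3 7-4 5-17 10-10 2-16-8-8-1-6 1-7 7-5 2-15-4-24 1-12-4-15-13-3-1-2 6 3 8 22 15 4 5 3 5-1 15-10 27 0 9 2 8 11 16 19 6 7 5 3 4"/><path d="M591 156l-18 11-4 0-9-4-5 1-9 8-3 10 5 24 6 13 2 17 23 30 3 20 4 4 5 2"/><path d="M591 71l-6 2-6 6-4 7-1 6 1 7 4 10 6 8 6 5"/><path d="M327 17l8 12 1 7-1 5-5 3-16-1-11 3-22 16-3 4-1 6 8 15 0 6-4 8-12 7-2 5 2 6 10 16 5 17 4 2 12 3 9 22 5 5 6 2 7-2 15-9 20-8 7-1 11 6 3-1 1-6-7-18 0-12 2-7 11-19 6-4 20 0 17 20 11 7 29 8 16 1 9 9 6 3 24 1 15-19 2-7-2-24 19-39 5-6 12-6 5 0 7 3"/></g><g data-elev="800"><path d="M591 551l-6-2-16-12-32-8-2 2 1 6 8 18-2 11-2 2-1 0-14-28-15-22-2-6 0-6 2-5 15-8 3-5 1-8-2-7-4-5-5-2-5 0-4 3-13 23-25 24-3 0-3-2-5-19-4-3-25 3-33 11-1 3 2 4 9 6 12 3 26 0 7 2 6 4 3 8 4 13-3 26 3 16"/><path d="M591 431l-7-3-11-12-10-14-5-12-1-7 2-8 14-24 0-7-4-3-9 9-12 19-2 9 1 27 3 8 26 30 8 6 7 2"/><path d="M231 282l3 1 3-2 2-6-3-1-5 2-1 3z"/><path d="M327 105l6 0 11-10 9-6 1-6-6-8-18-8-10-3-8 1-3 3 0 3 7 12 5 17z"/><path d="M455 17l-2 4-4 3-20 8-15 9-6 7-1 8 4 3 17 4 15 7 9 7 18 17 9 3 6-2 9-9 3 1 10 6 5-1 3-2 4-9 5-18 3-2 6-2 3-4 4-38"/></g>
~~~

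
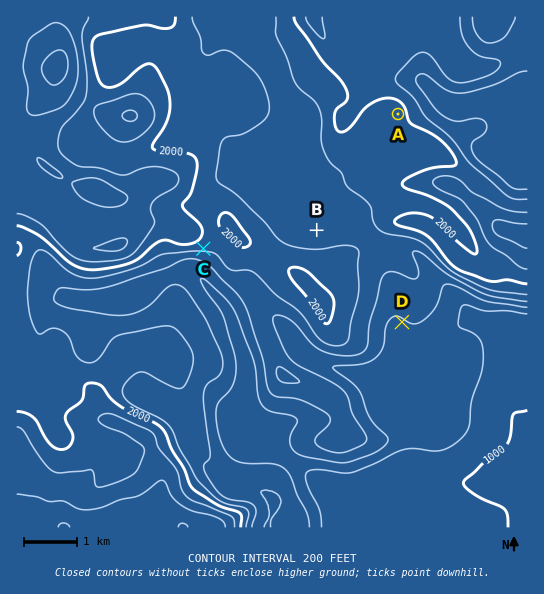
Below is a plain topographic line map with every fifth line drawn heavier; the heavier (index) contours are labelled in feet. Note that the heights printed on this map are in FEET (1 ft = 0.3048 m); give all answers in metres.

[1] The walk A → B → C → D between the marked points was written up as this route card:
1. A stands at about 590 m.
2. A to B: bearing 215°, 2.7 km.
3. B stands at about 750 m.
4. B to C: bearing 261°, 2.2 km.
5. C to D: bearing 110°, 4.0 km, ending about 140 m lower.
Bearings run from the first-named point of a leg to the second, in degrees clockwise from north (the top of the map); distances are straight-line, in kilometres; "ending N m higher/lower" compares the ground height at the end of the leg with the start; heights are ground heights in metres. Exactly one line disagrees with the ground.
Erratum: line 3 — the height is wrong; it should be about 520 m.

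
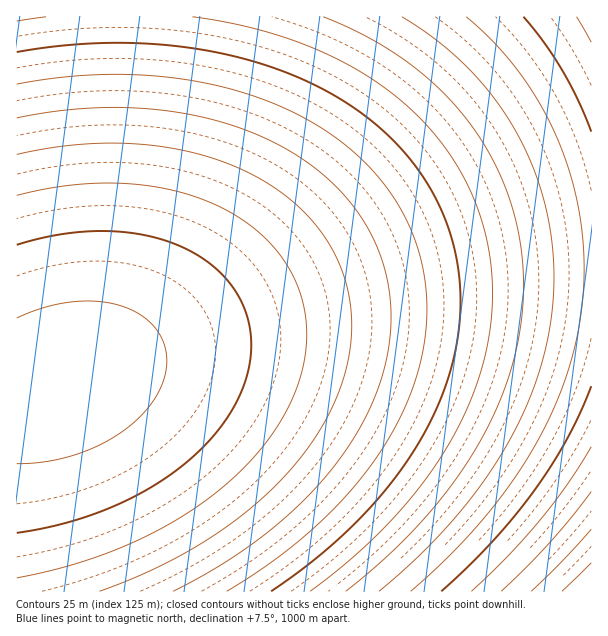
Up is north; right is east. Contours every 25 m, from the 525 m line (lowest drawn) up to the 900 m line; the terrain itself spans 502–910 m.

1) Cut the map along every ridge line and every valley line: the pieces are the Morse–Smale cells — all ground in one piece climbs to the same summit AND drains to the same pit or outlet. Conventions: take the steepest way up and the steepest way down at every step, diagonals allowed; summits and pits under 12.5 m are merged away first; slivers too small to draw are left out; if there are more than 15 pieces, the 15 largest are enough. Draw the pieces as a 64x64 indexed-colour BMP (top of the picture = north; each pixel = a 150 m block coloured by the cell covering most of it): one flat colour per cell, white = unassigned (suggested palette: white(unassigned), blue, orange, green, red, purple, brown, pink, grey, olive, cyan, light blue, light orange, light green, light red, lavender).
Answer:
<image width="64" height="64" href="data:image/bmp;base64,Qk12CAAAAAAAAHYAAAAoAAAAQAAAAEAAAAABAAQAAAAAAAAIAAATCwAAEwsAABAAAAAAAAAA////ALR3HwAOf/8ALKAsACgn1gC9Z5QAS1aMAMJ34wB/f38AIr28AM++FwDox64AeLv/AIrfmACWmP8A1bDFABERERERERERERERERERERERERERERERERERERERERERERERERERERERERERERERERERERERERERERERERERERERERERERERERERERERERERERERERERERERERERERERERERERERERERERERERERERERERERERERERERERERERERERERERERERERERERERERERERERERERERERERERERERERERERERERERERERERERERERERERERERERERERERERERERERERERERERERERERERERERERERERERERERERERERERERERERERERERERERERERERERERERERERERERERERERERERERERERERERERERERERERERERERERERERERERERERERERERERERERERERERERERERERERERERERERERERERERERERERERERERERERERERERERERERERERERERERERERERERERERERERERERERERERERERERERERERERERERERERERERERERERERERERERERERERERERERERERERERERERERERERERERERERERERERERERERERERERERERERERERERERERERERERERERERERERERERERERERERERERERERERERERERERERERERERERERERERERERERERERERERERERERERERERERERERERERERERERERERERERERERERERERERERERERERERERERERERERERERERERERERERERERERERERERERERERERERERERERERERERERERERERERERERERERERERERERERERERERERERERERERERERERERERERERERERERERERERERERERERERERERERERERERERERERERERERERERERERERERERERERERERERERERERERERERERERERERERERERERERERERERERERERERERERERERERERERERERERERERERERERERERERERERERERERERERERERERERIRERERERERERERERERERERERERERERERERERERERERESIhEREREREREREREREREREREREREREREREREREREREREiIhERERERERERERERERERERERERERERERERERERERESIiIiERERERERERERERERERERERERERERERERERERERIiIiIiIRERERERERERERERERERERERERERERERERERESIiIiIiIhERERERERERERERERERERERERERERERERERIiIiIiIiIiIREREREREREREREREREREREREREREREREiIiIiIiIiIiIhERERERERERERERERERERERERERERESIiIiIiIiIiIiIiIRERERERERERERERERERERERERERIiIiIiIiIiIiIiIiIiIRERERERERERERERERERERERESIiIiIiIiIiIiIiIiIiIiIRERERERERERERERERERERIiIiIiIiIiIiIiIiIiIiIiIiIiIREREREREREREREREiIiIiIiIiIiIiIiIiIiIiIiIiIiIiIiIiIiERERERESIiIiIiIiIiIiIiIiIiIiIiIiIiIiIiIiIiIRERERERIiIiIiIiIiIiIiIiIiIiIiIiIiIiIiIiIiIhEREREREiIiIiIiIiIiIiIiIiIiIiIiIiIiIiIiIiIiERERERESIiIiIiIiIiIiIiIiIiIiIiIiIiIiIiIiIiIRERERERIiIiIiIiIiIiIiIiIiIiIiIiIiIiIiIiIiIhEREREREiIiIiIiIiIiIiIiIiIiIiIiIiIiIiIiIiIiERERERESIiIiIiIiIiIiIiIiIiIiIiIiIiIiIiIiIiIRERERERIiIiIiIiIiIiIiIiIiIiIiIiIiIiIiIiIiIhEREREREiIiIiIiIiIiIiIiIiIiIiIiIiIiIiIiIiIiERERERESIiIiIiIiIiIiIiIiIiIiIiIiIiIiIiIiIiIRERERERIiIiIiIiIiIiIiIiIiIiIiIiIiIiIiIiIiIhEREREREiIiIiIiIiIiIiIiIiIiIiIiIiIiIiIiIiIiERERERESIiIiIiIiIiIiIiIiIiIiIiIiIiIiIiIiIiIRERERERIiIiIiIiIiIiIiIiIiIiIiIiIiIiIiIiIiIhEREREREiIiIiIiIiIiIiIiIiIiIiIiIiIiIiIiIiIiERERERERIiIiIiIiIiIiIiIiIiIiIiIiIiIiIiIiIiIREREREREiIiIiIiIiIiIiIiIiIiIiIiIiIiIiIiIiIhERERERESIiIiIiIiIiIiIiIiIiIiIiIiIiIiIiIiIiERERERERIiIiIiIiIiIiIiIiIiIiIiIiIiIiIiIiIiIREREREREiIiIiIiIiIiIiIiIiIiIiIiIiIiIiIiIiIhERERERESIiIiIiIiIiIiIiIiIiIiIiIiIiIiIiIiIiERERERERIiIiIiIiIiIiIiIiIiIiIiIiIiIiIiIiIiIREREREREiIiIiIiIiIiIiIiIiIiIiIiIiIiIiIiIiIhERERERESIiIiIiIiIiIiIiIiIiIiIiIiIiIiIiIiIiERERERERIiIiIiIiIiIiIiIiIiIiIiIiIiIiIiIiIiIREREREREiIiIiIiIiIiIiIiIiIiIiIiIiIiIiIiIiIhERERERESIiIiIiIiIiIiIiIiIiIiIiIiIiIiIiIiIi"/>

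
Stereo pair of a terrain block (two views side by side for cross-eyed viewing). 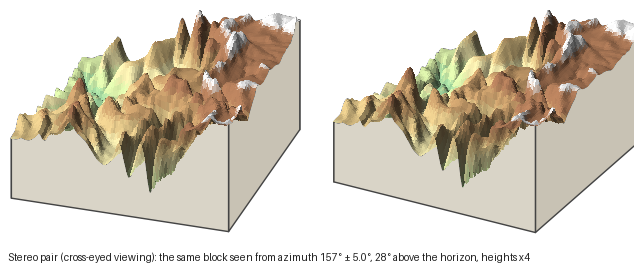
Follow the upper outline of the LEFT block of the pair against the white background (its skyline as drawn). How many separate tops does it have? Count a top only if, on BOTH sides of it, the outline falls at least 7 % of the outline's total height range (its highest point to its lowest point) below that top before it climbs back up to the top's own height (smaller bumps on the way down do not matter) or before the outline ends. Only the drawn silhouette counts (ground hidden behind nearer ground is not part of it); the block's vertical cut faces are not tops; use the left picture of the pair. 3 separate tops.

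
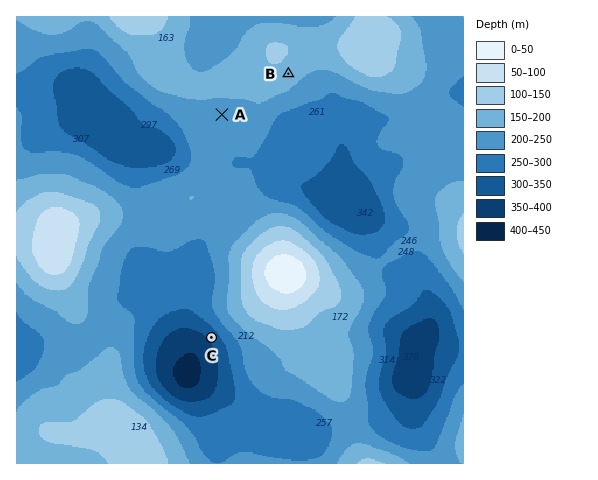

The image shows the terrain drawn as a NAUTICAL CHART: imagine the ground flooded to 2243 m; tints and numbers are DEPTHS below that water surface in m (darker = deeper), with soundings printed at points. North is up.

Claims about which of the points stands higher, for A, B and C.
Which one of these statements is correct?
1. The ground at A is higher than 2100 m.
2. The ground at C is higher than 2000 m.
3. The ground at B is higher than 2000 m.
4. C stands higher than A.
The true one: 3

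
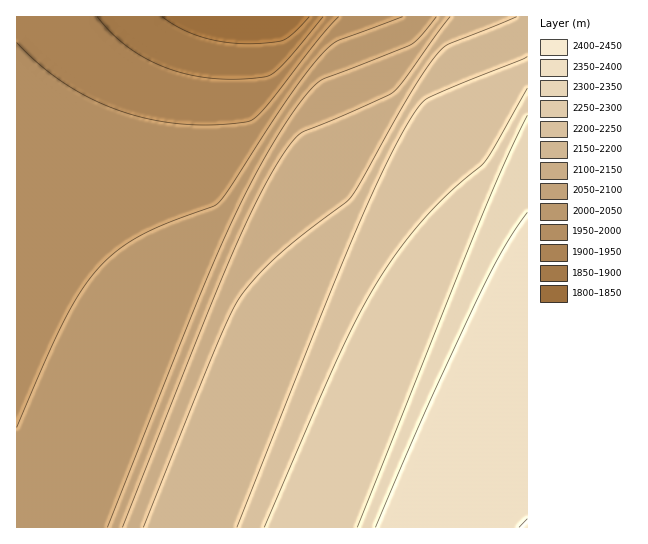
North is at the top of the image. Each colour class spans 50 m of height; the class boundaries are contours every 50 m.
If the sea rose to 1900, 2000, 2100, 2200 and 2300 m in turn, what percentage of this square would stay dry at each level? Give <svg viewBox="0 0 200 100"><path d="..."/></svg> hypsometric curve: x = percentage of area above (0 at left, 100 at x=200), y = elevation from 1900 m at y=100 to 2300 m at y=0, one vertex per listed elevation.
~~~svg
<svg viewBox="0 0 200 100"><path d="M192 100l-42-25-40-25-41-25-41-25"/></svg>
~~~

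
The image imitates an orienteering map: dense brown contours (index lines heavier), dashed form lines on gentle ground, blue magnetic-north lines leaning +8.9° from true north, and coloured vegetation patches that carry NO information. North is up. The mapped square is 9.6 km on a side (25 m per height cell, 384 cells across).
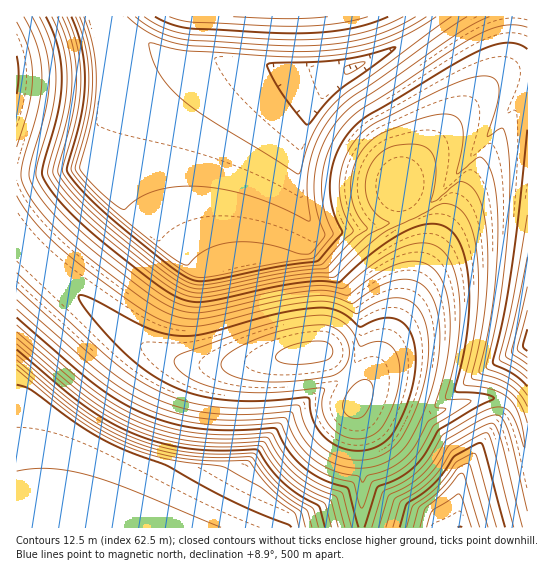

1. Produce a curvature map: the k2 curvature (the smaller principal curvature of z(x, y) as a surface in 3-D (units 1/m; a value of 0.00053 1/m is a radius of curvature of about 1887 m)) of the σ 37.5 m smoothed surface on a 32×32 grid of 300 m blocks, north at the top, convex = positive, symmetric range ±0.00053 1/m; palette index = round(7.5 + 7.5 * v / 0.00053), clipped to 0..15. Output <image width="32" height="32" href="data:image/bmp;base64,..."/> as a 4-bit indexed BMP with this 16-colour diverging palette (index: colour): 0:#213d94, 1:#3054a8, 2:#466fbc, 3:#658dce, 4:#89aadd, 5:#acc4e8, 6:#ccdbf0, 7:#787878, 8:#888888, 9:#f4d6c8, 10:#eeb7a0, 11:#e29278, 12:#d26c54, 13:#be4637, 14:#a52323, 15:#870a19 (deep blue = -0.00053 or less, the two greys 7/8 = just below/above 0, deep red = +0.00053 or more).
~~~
<image width="32" height="32" href="data:image/bmp;base64,Qk12AgAAAAAAAHYAAAAoAAAAIAAAACAAAAABAAQAAAAAAAACAAATCwAAEwsAABAAAAAAAAAAlD0hAKhUMAC8b0YAzo1lAN2qiQDoxKwA8NvMAHh4eACIiIgAyNb0AKC37gB4kuIAVGzSADdGvgAjI6UAGQqHAHd3d3d3d3d3cniId3VkaIh3d3d3d3d3dwUyeHUzFHd4d3d3d3d3d3F4iCY2iGB3eHd3d3d1MjQmiIiFeIiAR3h3d3cwAkVDBYiIiIiIhAd3d3cwSIiIiHB4iJmIiFZSd3dwKIiIiIiHCImZiIZoclh2BoiIiIiIiHF5iIiGN3ZYUHiIiIiIiIiHNIiIiFB4iAeIiIiIiIiIiIc4iIiHBIh3eIiId3d4iIiJhYiIiIIGh3eIh3d3d4iIiZSIiIiIcYh3d3d3d3eIiImTiIiIiIiId3d3d2Z3iIiJg4iIiIiIiHd3d3dVd4iIiTeIiIiIh4d3d3d3UCV4iIRIiIiHd3eHd3d3dAVSAAIziIh3d3d3d3d3dzB3d3d1B4h3d3d3d3d3d3End3d3dzIiJod3d3d3d3cDd3d3d3coiHMDd3d3d3dwR3d3d3d1WIiIgyd3d2ZnBHd3d3d3c3iIiIhEd3dlMBd3d3d3d3N4iIiHc1d3d3cHd3d3d3d0aIiIh3c3d4iIB3d3d3d3dkiIiHd3c3eIiBV3d3d3d3coiId3d3dXiIhTd3d3d3d3VIh3d3d3doiIYXd3d3d3d3NXd3d3d3eIiGF3d3d3dlRDAnd3d4iIiIhSd3UiEiJFVlIBd4iIiIiIFXUUeHeIiIiIgwSIiIiIiAdDiIh3iIiIiIhwB4iI"/>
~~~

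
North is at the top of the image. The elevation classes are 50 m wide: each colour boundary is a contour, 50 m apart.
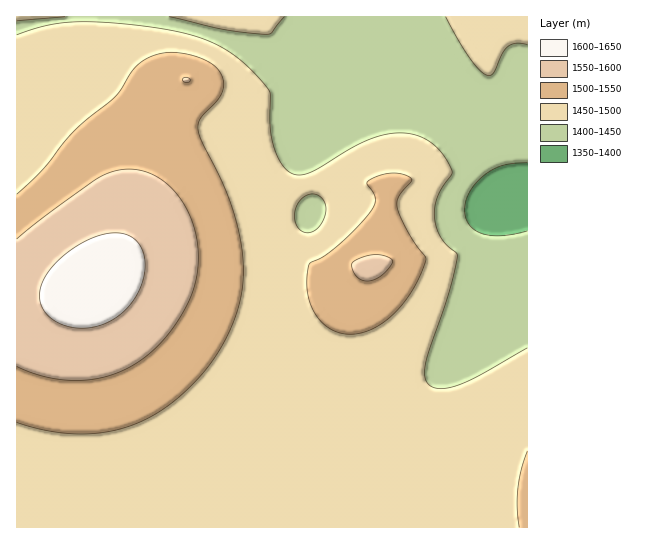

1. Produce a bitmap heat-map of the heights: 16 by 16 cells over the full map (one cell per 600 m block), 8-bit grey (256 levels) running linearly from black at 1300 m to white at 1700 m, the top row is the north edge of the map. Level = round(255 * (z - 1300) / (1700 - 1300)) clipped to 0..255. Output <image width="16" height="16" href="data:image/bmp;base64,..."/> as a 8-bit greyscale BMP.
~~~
<image width="16" height="16" href="data:image/bmp;base64,Qk02BQAAAAAAADYEAAAoAAAAEAAAABAAAAABAAgAAAAAAAABAAATCwAAEwsAAAABAAAAAAAAAAAAAAEBAQACAgIAAwMDAAQEBAAFBQUABgYGAAcHBwAICAgACQkJAAoKCgALCwsADAwMAA0NDQAODg4ADw8PABAQEAAREREAEhISABMTEwAUFBQAFRUVABYWFgAXFxcAGBgYABkZGQAaGhoAGxsbABwcHAAdHR0AHh4eAB8fHwAgICAAISEhACIiIgAjIyMAJCQkACUlJQAmJiYAJycnACgoKAApKSkAKioqACsrKwAsLCwALS0tAC4uLgAvLy8AMDAwADExMQAyMjIAMzMzADQ0NAA1NTUANjY2ADc3NwA4ODgAOTk5ADo6OgA7OzsAPDw8AD09PQA+Pj4APz8/AEBAQABBQUEAQkJCAENDQwBEREQARUVFAEZGRgBHR0cASEhIAElJSQBKSkoAS0tLAExMTABNTU0ATk5OAE9PTwBQUFAAUVFRAFJSUgBTU1MAVFRUAFVVVQBWVlYAV1dXAFhYWABZWVkAWlpaAFtbWwBcXFwAXV1dAF5eXgBfX18AYGBgAGFhYQBiYmIAY2NjAGRkZABlZWUAZmZmAGdnZwBoaGgAaWlpAGpqagBra2sAbGxsAG1tbQBubm4Ab29vAHBwcABxcXEAcnJyAHNzcwB0dHQAdXV1AHZ2dgB3d3cAeHh4AHl5eQB6enoAe3t7AHx8fAB9fX0Afn5+AH9/fwCAgIAAgYGBAIKCggCDg4MAhISEAIWFhQCGhoYAh4eHAIiIiACJiYkAioqKAIuLiwCMjIwAjY2NAI6OjgCPj48AkJCQAJGRkQCSkpIAk5OTAJSUlACVlZUAlpaWAJeXlwCYmJgAmZmZAJqamgCbm5sAnJycAJ2dnQCenp4An5+fAKCgoAChoaEAoqKiAKOjowCkpKQApaWlAKampgCnp6cAqKioAKmpqQCqqqoAq6urAKysrACtra0Arq6uAK+vrwCwsLAAsbGxALKysgCzs7MAtLS0ALW1tQC2trYAt7e3ALi4uAC5ubkAurq6ALu7uwC8vLwAvb29AL6+vgC/v78AwMDAAMHBwQDCwsIAw8PDAMTExADFxcUAxsbGAMfHxwDIyMgAycnJAMrKygDLy8sAzMzMAM3NzQDOzs4Az8/PANDQ0ADR0dEA0tLSANPT0wDU1NQA1dXVANbW1gDX19cA2NjYANnZ2QDa2toA29vbANzc3ADd3d0A3t7eAN/f3wDg4OAA4eHhAOLi4gDj4+MA5OTkAOXl5QDm5uYA5+fnAOjo6ADp6ekA6urqAOvr6wDs7OwA7e3tAO7u7gDv7+8A8PDwAPHx8QDy8vIA8/PzAPT09AD19fUA9vb2APf39wD4+PgA+fn5APr6+gD7+/sA/Pz8AP39/QD+/v4A////AHJzc3NycXBvbm5tbm5xdn5zdHR0c3FvbWxramprbnR9eHp6eXZzb2xqaWhnZ2lveYWIiIR+eHJtamlnZGNkaXKYnJyVi4B2b2xsa2ZhX2Joq7GxqZuLfXNxdXZvZFxbXrnBwbqql4V4dn+HgG5dVVW7xsnDtKCKeniHmJZ9YlJOsb/Gw7ikjHl0fZWchWVQSZ6uuLuyoIh1Z2J6h3VUPDaHmaasppaBb2RjdIF3VzkrdoeUmpaJeWleXmhzcF5LRG57hYqKgnVmWlVXXFtTTlRrdHuCjJB8ZlhRTk5OTVZWbHF2fIiKclhQUUxLS1FgWmNnaWhmY2BgW1NPTVBcbGU="/>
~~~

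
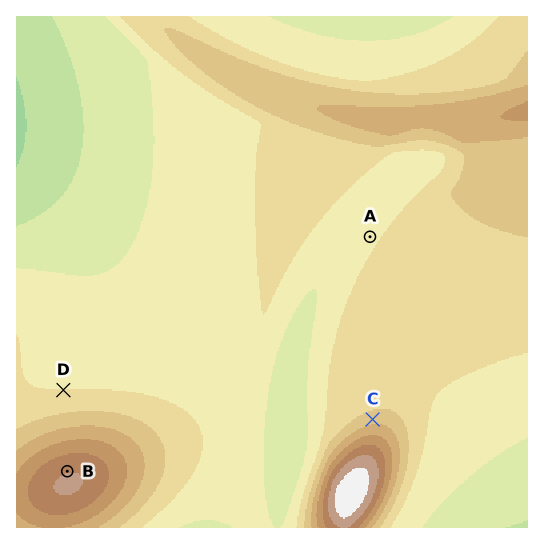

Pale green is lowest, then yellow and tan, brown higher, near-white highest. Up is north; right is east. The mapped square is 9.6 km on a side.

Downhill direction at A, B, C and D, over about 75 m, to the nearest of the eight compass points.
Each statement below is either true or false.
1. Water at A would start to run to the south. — false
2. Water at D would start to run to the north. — true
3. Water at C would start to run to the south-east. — false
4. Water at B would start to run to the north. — true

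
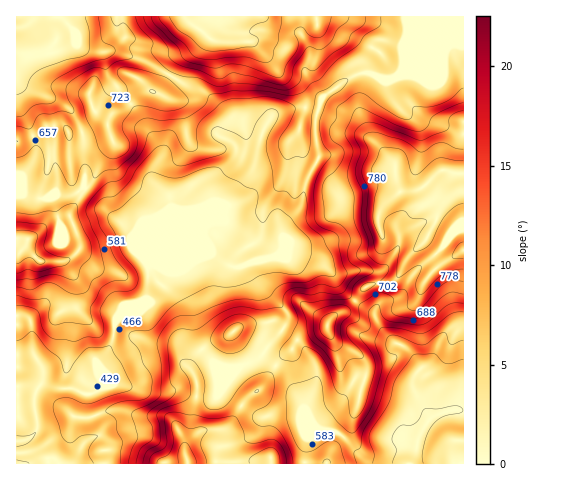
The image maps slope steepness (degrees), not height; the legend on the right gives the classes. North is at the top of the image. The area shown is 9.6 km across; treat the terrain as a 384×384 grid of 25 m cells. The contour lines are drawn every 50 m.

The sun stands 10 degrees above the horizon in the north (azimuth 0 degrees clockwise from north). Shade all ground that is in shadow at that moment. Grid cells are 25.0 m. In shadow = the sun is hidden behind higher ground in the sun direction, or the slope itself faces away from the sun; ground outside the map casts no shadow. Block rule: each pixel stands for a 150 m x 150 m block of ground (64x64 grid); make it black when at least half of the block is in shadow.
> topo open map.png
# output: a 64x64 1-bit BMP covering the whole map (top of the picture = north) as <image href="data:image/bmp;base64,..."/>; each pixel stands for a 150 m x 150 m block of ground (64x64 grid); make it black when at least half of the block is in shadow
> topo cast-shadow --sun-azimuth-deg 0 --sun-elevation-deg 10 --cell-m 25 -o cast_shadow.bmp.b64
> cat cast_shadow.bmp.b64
<image width="64" height="64" href="data:image/bmp;base64,Qk0+AgAAAAAAAD4AAAAoAAAAQAAAAEAAAAABAAEAAAAAAAACAAATCwAAEwsAAAIAAAAAAAAA////AAAAAAAAAAAAAAAAAAAAAAAAAAAAAAAAAAAAAAAAAAAAAAAAAAAAAAAAAOAAAAAAAAAA8AAAAAAAAABwAAAAAAAAADAAAAAAAAAAAAAAAAAAAAAAAAAAAAAAAAAAAAAAAAAYAMAAAAAAABgB4AAAAAAAOAHwAAAAAAA4AfAAMAAAADwD8DBwAAYAPAf4/HgAAgA4B/z8MAAAABAP//AAAAAAAc//8AAAAAADj//4AAAAAAAz//gAAAAAAHh//geAAAAAfj/+D4AAAAA+H/8PgAAAAA4f/ggAAAAAAA/+AAAAAAD4B/wAAAAAAfgDAAAAAAAAOEAAAAAAAAAIAAAAAAAAGAAAAAAAAAA8IAAAAAAAAHwgAAAAAAAAGAAAAAAAAAAAAAAAEwAAAAAAAAA/AAAAAAAAAB+AAAAAAAAAH4AAAAAAAAAHwcAAAAAAAAfD8AAAAAAAB+H4AAAAAIAH4PwAAAAAgAHMAAAAAAAAAA4AAAaAAAAAHh/4AAAAAAAeP/wAAAAAAD8//gAAAAAAP//+AAAAAAA///8AAAAAADA//4AAAAAAAH//gAAAAAAA//+wAAAAAAH//zAAAAAAA//4PAAAAAAH//GeAAAAAAf/4Y8AAAAAB//Av4AAAAAPgAA3gAAAAD+AADAAAAAAPwAAMOAAAAA8AAAAwAAAAAAAAAAAAA=="/>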